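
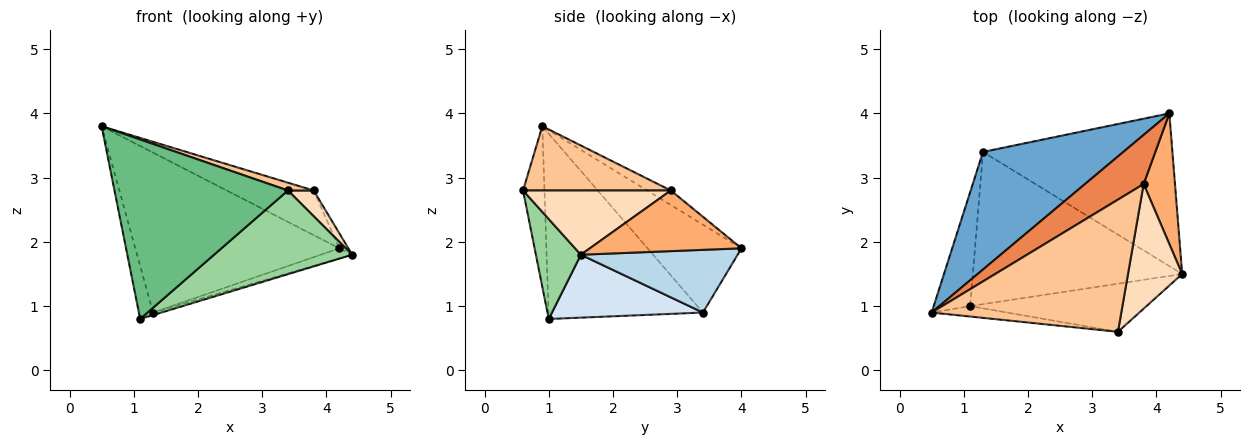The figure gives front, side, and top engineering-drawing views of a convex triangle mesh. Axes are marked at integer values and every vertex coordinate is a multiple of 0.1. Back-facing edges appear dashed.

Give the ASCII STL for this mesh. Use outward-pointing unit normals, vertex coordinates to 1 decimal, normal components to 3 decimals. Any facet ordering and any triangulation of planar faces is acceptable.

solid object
 facet normal -0.348 0.755 0.555
  outer loop
   vertex 1.3 3.4 0.9
   vertex 0.5 0.9 3.8
   vertex 4.2 4.0 1.9
  endloop
 endfacet
 facet normal -0.977 0.089 -0.192
  outer loop
   vertex 1.3 3.4 0.9
   vertex 1.1 1.0 0.8
   vertex 0.5 0.9 3.8
  endloop
 endfacet
 facet normal 0.314 0.063 -0.947
  outer loop
   vertex 1.3 3.4 0.9
   vertex 4.2 4.0 1.9
   vertex 4.4 1.5 1.8
  endloop
 endfacet
 facet normal 0.288 0.016 -0.958
  outer loop
   vertex 1.3 3.4 0.9
   vertex 4.4 1.5 1.8
   vertex 1.1 1.0 0.8
  endloop
 endfacet
 facet normal -0.180 0.661 0.728
  outer loop
   vertex 3.8 2.9 2.8
   vertex 4.2 4.0 1.9
   vertex 0.5 0.9 3.8
  endloop
 endfacet
 facet normal 0.887 0.053 0.459
  outer loop
   vertex 3.8 2.9 2.8
   vertex 4.4 1.5 1.8
   vertex 4.2 4.0 1.9
  endloop
 endfacet
 facet normal 0.320 -0.056 0.946
  outer loop
   vertex 3.4 0.6 2.8
   vertex 3.8 2.9 2.8
   vertex 0.5 0.9 3.8
  endloop
 endfacet
 facet normal 0.758 -0.132 0.639
  outer loop
   vertex 3.4 0.6 2.8
   vertex 4.4 1.5 1.8
   vertex 3.8 2.9 2.8
  endloop
 endfacet
 facet normal -0.122 -0.991 -0.057
  outer loop
   vertex 3.4 0.6 2.8
   vertex 0.5 0.9 3.8
   vertex 1.1 1.0 0.8
  endloop
 endfacet
 facet normal 0.272 -0.835 -0.479
  outer loop
   vertex 3.4 0.6 2.8
   vertex 1.1 1.0 0.8
   vertex 4.4 1.5 1.8
  endloop
 endfacet
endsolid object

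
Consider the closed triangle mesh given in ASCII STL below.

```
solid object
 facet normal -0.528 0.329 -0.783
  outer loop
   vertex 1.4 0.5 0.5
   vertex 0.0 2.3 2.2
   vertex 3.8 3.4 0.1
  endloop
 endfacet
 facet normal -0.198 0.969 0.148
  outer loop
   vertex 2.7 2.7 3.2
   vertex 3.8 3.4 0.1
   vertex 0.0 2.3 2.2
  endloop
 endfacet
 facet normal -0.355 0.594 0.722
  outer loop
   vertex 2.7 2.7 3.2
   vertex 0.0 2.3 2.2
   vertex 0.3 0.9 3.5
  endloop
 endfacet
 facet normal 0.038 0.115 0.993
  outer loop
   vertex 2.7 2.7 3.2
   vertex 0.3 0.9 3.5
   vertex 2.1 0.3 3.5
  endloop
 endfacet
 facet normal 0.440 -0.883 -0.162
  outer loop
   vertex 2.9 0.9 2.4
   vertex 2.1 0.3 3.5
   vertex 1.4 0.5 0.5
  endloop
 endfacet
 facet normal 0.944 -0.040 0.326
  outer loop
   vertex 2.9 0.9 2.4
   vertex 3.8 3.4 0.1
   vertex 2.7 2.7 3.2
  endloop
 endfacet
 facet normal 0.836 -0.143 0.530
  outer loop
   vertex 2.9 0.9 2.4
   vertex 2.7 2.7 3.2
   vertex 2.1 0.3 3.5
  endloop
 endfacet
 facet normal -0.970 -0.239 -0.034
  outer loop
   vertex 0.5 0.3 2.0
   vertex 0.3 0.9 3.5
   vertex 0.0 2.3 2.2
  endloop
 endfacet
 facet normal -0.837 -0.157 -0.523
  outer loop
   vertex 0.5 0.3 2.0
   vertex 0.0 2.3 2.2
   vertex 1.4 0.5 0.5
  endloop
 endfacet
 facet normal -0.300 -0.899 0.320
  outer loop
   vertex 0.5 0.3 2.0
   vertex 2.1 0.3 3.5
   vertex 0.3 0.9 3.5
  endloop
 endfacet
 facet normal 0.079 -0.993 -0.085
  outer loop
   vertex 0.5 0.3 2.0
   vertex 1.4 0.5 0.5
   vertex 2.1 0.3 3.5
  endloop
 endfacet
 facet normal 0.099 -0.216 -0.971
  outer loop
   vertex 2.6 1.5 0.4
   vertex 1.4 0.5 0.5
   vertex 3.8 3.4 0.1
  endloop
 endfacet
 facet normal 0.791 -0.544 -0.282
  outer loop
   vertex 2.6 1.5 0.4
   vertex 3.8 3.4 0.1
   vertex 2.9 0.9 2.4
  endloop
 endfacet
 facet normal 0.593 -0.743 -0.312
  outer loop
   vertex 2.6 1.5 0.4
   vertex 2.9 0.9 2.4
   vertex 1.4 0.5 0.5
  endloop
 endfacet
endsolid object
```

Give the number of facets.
14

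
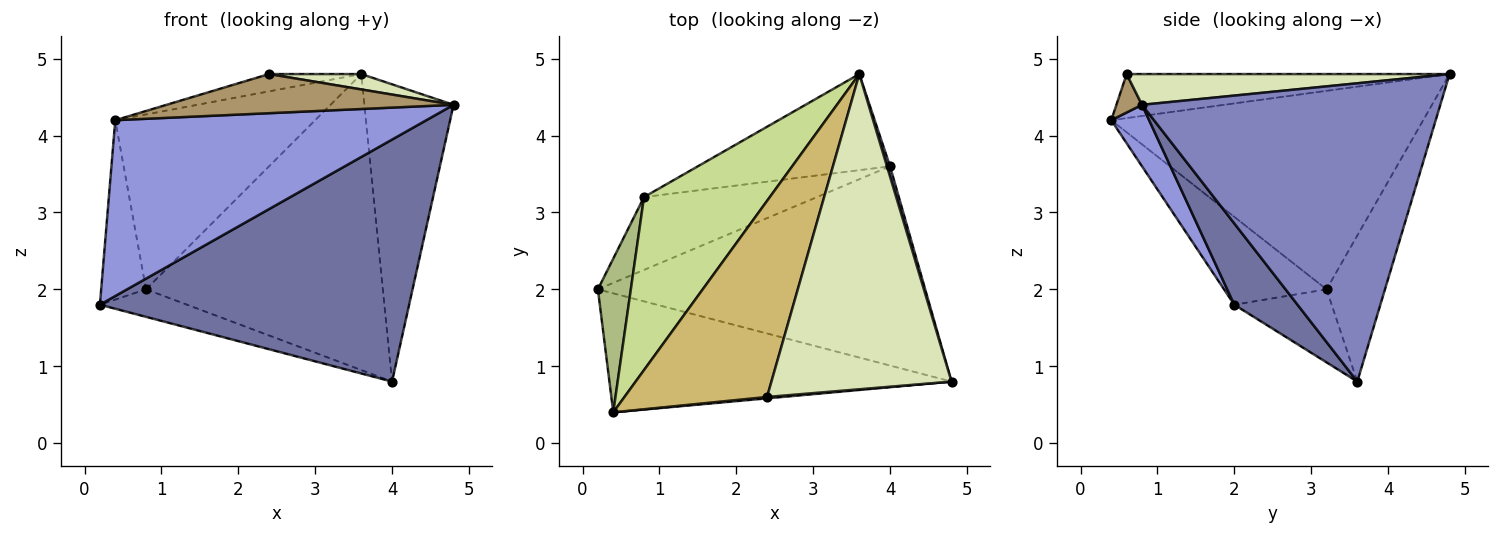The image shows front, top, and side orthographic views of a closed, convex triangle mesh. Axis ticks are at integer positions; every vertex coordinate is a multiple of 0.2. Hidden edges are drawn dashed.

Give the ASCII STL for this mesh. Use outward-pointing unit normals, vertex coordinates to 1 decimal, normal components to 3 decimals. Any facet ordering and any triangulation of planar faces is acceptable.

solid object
 facet normal 0.156 -0.763 -0.628
  outer loop
   vertex 4.0 3.6 0.8
   vertex 4.8 0.8 4.4
   vertex 0.2 2.0 1.8
  endloop
 endfacet
 facet normal 0.958 0.286 0.010
  outer loop
   vertex 4.0 3.6 0.8
   vertex 3.6 4.8 4.8
   vertex 4.8 0.8 4.4
  endloop
 endfacet
 facet normal 0.100 -0.824 -0.558
  outer loop
   vertex 0.4 0.4 4.2
   vertex 0.2 2.0 1.8
   vertex 4.8 0.8 4.4
  endloop
 endfacet
 facet normal -0.367 0.329 -0.870
  outer loop
   vertex 0.8 3.2 2.0
   vertex 4.0 3.6 0.8
   vertex 0.2 2.0 1.8
  endloop
 endfacet
 facet normal -0.228 0.926 -0.301
  outer loop
   vertex 0.8 3.2 2.0
   vertex 3.6 4.8 4.8
   vertex 4.0 3.6 0.8
  endloop
 endfacet
 facet normal -0.866 0.379 0.325
  outer loop
   vertex 0.8 3.2 2.0
   vertex 0.2 2.0 1.8
   vertex 0.4 0.4 4.2
  endloop
 endfacet
 facet normal -0.743 0.476 0.471
  outer loop
   vertex 0.8 3.2 2.0
   vertex 0.4 0.4 4.2
   vertex 3.6 4.8 4.8
  endloop
 endfacet
 facet normal 0.168 -0.048 0.985
  outer loop
   vertex 2.4 0.6 4.8
   vertex 4.8 0.8 4.4
   vertex 3.6 4.8 4.8
  endloop
 endfacet
 facet normal 0.089 -0.995 0.036
  outer loop
   vertex 2.4 0.6 4.8
   vertex 0.4 0.4 4.2
   vertex 4.8 0.8 4.4
  endloop
 endfacet
 facet normal -0.294 0.084 0.952
  outer loop
   vertex 2.4 0.6 4.8
   vertex 3.6 4.8 4.8
   vertex 0.4 0.4 4.2
  endloop
 endfacet
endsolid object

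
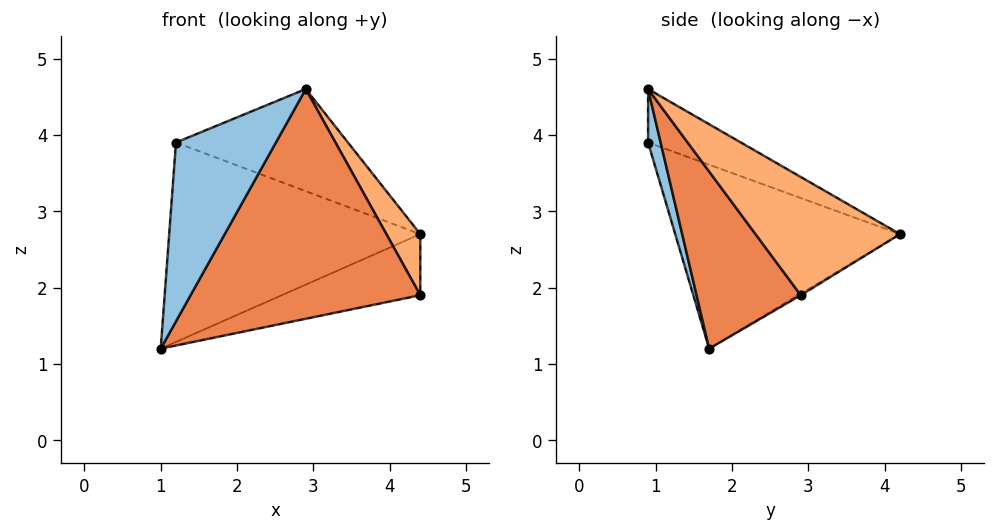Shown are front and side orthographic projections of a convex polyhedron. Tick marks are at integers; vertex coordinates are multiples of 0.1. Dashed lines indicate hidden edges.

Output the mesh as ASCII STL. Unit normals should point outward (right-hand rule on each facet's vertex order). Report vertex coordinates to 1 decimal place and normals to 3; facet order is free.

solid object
 facet normal -0.644 0.719 0.261
  outer loop
   vertex 1.2 0.9 3.9
   vertex 4.4 4.2 2.7
   vertex 1.0 1.7 1.2
  endloop
 endfacet
 facet normal 0.119 -0.949 -0.290
  outer loop
   vertex 1.2 0.9 3.9
   vertex 1.0 1.7 1.2
   vertex 2.9 0.9 4.6
  endloop
 endfacet
 facet normal -0.311 0.576 0.756
  outer loop
   vertex 1.2 0.9 3.9
   vertex 2.9 0.9 4.6
   vertex 4.4 4.2 2.7
  endloop
 endfacet
 facet normal -0.010 0.524 -0.852
  outer loop
   vertex 4.4 2.9 1.9
   vertex 1.0 1.7 1.2
   vertex 4.4 4.2 2.7
  endloop
 endfacet
 facet normal 0.377 -0.832 -0.407
  outer loop
   vertex 4.4 2.9 1.9
   vertex 2.9 0.9 4.6
   vertex 1.0 1.7 1.2
  endloop
 endfacet
 facet normal 0.913 -0.214 0.348
  outer loop
   vertex 4.4 2.9 1.9
   vertex 4.4 4.2 2.7
   vertex 2.9 0.9 4.6
  endloop
 endfacet
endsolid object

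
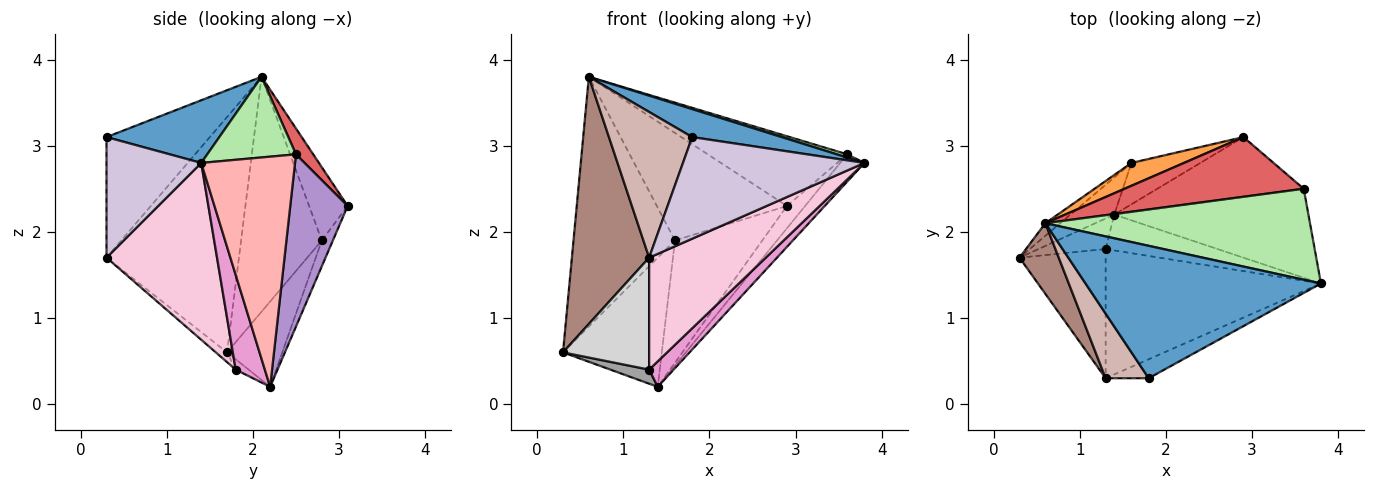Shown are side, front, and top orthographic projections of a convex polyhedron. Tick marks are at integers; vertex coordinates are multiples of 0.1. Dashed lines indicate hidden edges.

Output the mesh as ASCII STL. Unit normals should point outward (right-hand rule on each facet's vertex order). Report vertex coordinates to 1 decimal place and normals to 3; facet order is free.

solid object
 facet normal 0.252 -0.200 0.947
  outer loop
   vertex 1.8 0.3 3.1
   vertex 3.8 1.4 2.8
   vertex 0.6 2.1 3.8
  endloop
 endfacet
 facet normal -0.622 0.782 -0.039
  outer loop
   vertex 1.6 2.8 1.9
   vertex 0.3 1.7 0.6
   vertex 0.6 2.1 3.8
  endloop
 endfacet
 facet normal -0.278 0.940 0.200
  outer loop
   vertex 1.6 2.8 1.9
   vertex 0.6 2.1 3.8
   vertex 2.9 3.1 2.3
  endloop
 endfacet
 facet normal -0.473 0.847 -0.243
  outer loop
   vertex 1.6 2.8 1.9
   vertex 1.4 2.2 0.2
   vertex 0.3 1.7 0.6
  endloop
 endfacet
 facet normal -0.119 0.941 -0.318
  outer loop
   vertex 1.6 2.8 1.9
   vertex 2.9 3.1 2.3
   vertex 1.4 2.2 0.2
  endloop
 endfacet
 facet normal 0.291 -0.034 0.956
  outer loop
   vertex 3.6 2.5 2.9
   vertex 0.6 2.1 3.8
   vertex 3.8 1.4 2.8
  endloop
 endfacet
 facet normal 0.093 0.756 0.647
  outer loop
   vertex 3.6 2.5 2.9
   vertex 2.9 3.1 2.3
   vertex 0.6 2.1 3.8
  endloop
 endfacet
 facet normal 0.750 0.194 -0.633
  outer loop
   vertex 3.6 2.5 2.9
   vertex 3.8 1.4 2.8
   vertex 1.4 2.2 0.2
  endloop
 endfacet
 facet normal 0.741 0.235 -0.630
  outer loop
   vertex 3.6 2.5 2.9
   vertex 1.4 2.2 0.2
   vertex 2.9 3.1 2.3
  endloop
 endfacet
 facet normal 0.457 -0.875 -0.163
  outer loop
   vertex 1.3 0.3 1.7
   vertex 3.8 1.4 2.8
   vertex 1.8 0.3 3.1
  endloop
 endfacet
 facet normal -0.855 -0.499 0.142
  outer loop
   vertex 1.3 0.3 1.7
   vertex 0.6 2.1 3.8
   vertex 0.3 1.7 0.6
  endloop
 endfacet
 facet normal -0.750 -0.604 0.268
  outer loop
   vertex 1.3 0.3 1.7
   vertex 1.8 0.3 3.1
   vertex 0.6 2.1 3.8
  endloop
 endfacet
 facet normal 0.568 -0.477 -0.671
  outer loop
   vertex 1.3 1.8 0.4
   vertex 1.4 2.2 0.2
   vertex 3.8 1.4 2.8
  endloop
 endfacet
 facet normal 0.527 -0.556 -0.642
  outer loop
   vertex 1.3 1.8 0.4
   vertex 3.8 1.4 2.8
   vertex 1.3 0.3 1.7
  endloop
 endfacet
 facet normal -0.138 -0.415 -0.899
  outer loop
   vertex 1.3 1.8 0.4
   vertex 0.3 1.7 0.6
   vertex 1.4 2.2 0.2
  endloop
 endfacet
 facet normal -0.085 -0.653 -0.753
  outer loop
   vertex 1.3 1.8 0.4
   vertex 1.3 0.3 1.7
   vertex 0.3 1.7 0.6
  endloop
 endfacet
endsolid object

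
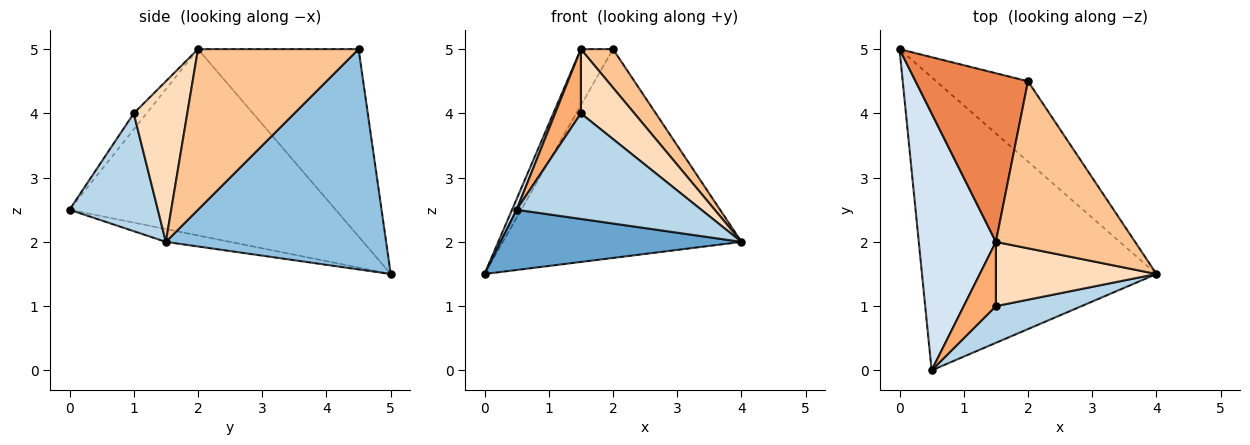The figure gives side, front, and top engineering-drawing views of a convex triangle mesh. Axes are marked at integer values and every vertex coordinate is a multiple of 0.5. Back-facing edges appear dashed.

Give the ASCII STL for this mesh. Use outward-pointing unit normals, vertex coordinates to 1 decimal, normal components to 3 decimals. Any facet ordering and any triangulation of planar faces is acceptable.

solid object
 facet normal -0.054 -0.201 -0.978
  outer loop
   vertex 0.5 0.0 2.5
   vertex 0.0 5.0 1.5
   vertex 4.0 1.5 2.0
  endloop
 endfacet
 facet normal 0.653 0.707 -0.272
  outer loop
   vertex 2.0 4.5 5.0
   vertex 4.0 1.5 2.0
   vertex 0.0 5.0 1.5
  endloop
 endfacet
 facet normal 0.412 -0.861 0.299
  outer loop
   vertex 1.5 1.0 4.0
   vertex 0.5 0.0 2.5
   vertex 4.0 1.5 2.0
  endloop
 endfacet
 facet normal -0.924 -0.016 0.382
  outer loop
   vertex 1.5 2.0 5.0
   vertex 0.0 5.0 1.5
   vertex 0.5 0.0 2.5
  endloop
 endfacet
 facet normal -0.845 0.169 0.507
  outer loop
   vertex 1.5 2.0 5.0
   vertex 2.0 4.5 5.0
   vertex 0.0 5.0 1.5
  endloop
 endfacet
 facet normal -0.333 -0.667 0.667
  outer loop
   vertex 1.5 2.0 5.0
   vertex 0.5 0.0 2.5
   vertex 1.5 1.0 4.0
  endloop
 endfacet
 facet normal 0.747 -0.149 0.648
  outer loop
   vertex 1.5 2.0 5.0
   vertex 4.0 1.5 2.0
   vertex 2.0 4.5 5.0
  endloop
 endfacet
 facet normal 0.577 -0.577 0.577
  outer loop
   vertex 1.5 2.0 5.0
   vertex 1.5 1.0 4.0
   vertex 4.0 1.5 2.0
  endloop
 endfacet
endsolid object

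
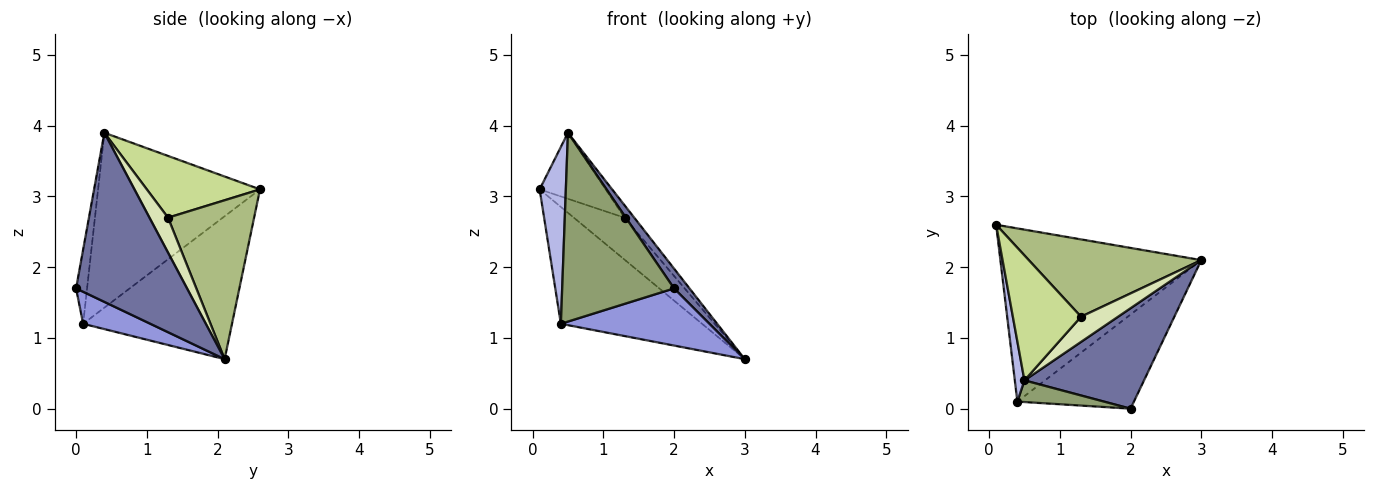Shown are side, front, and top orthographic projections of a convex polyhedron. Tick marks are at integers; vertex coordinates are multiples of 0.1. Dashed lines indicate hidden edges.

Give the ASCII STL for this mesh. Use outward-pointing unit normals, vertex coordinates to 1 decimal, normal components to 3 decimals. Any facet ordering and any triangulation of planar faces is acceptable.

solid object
 facet normal 0.811 -0.113 0.574
  outer loop
   vertex 0.5 0.4 3.9
   vertex 2.0 0.0 1.7
   vertex 3.0 2.1 0.7
  endloop
 endfacet
 facet normal -0.508 0.482 -0.714
  outer loop
   vertex 0.4 0.1 1.2
   vertex 0.1 2.6 3.1
   vertex 3.0 2.1 0.7
  endloop
 endfacet
 facet normal 0.229 -0.505 -0.832
  outer loop
   vertex 0.4 0.1 1.2
   vertex 3.0 2.1 0.7
   vertex 2.0 0.0 1.7
  endloop
 endfacet
 facet normal -0.986 -0.159 0.054
  outer loop
   vertex 0.4 0.1 1.2
   vertex 0.5 0.4 3.9
   vertex 0.1 2.6 3.1
  endloop
 endfacet
 facet normal -0.097 -0.989 0.113
  outer loop
   vertex 0.4 0.1 1.2
   vertex 2.0 0.0 1.7
   vertex 0.5 0.4 3.9
  endloop
 endfacet
 facet normal 0.629 0.371 0.683
  outer loop
   vertex 1.3 1.3 2.7
   vertex 3.0 2.1 0.7
   vertex 0.1 2.6 3.1
  endloop
 endfacet
 facet normal 0.625 0.365 0.690
  outer loop
   vertex 1.3 1.3 2.7
   vertex 0.1 2.6 3.1
   vertex 0.5 0.4 3.9
  endloop
 endfacet
 facet normal 0.646 0.338 0.684
  outer loop
   vertex 1.3 1.3 2.7
   vertex 0.5 0.4 3.9
   vertex 3.0 2.1 0.7
  endloop
 endfacet
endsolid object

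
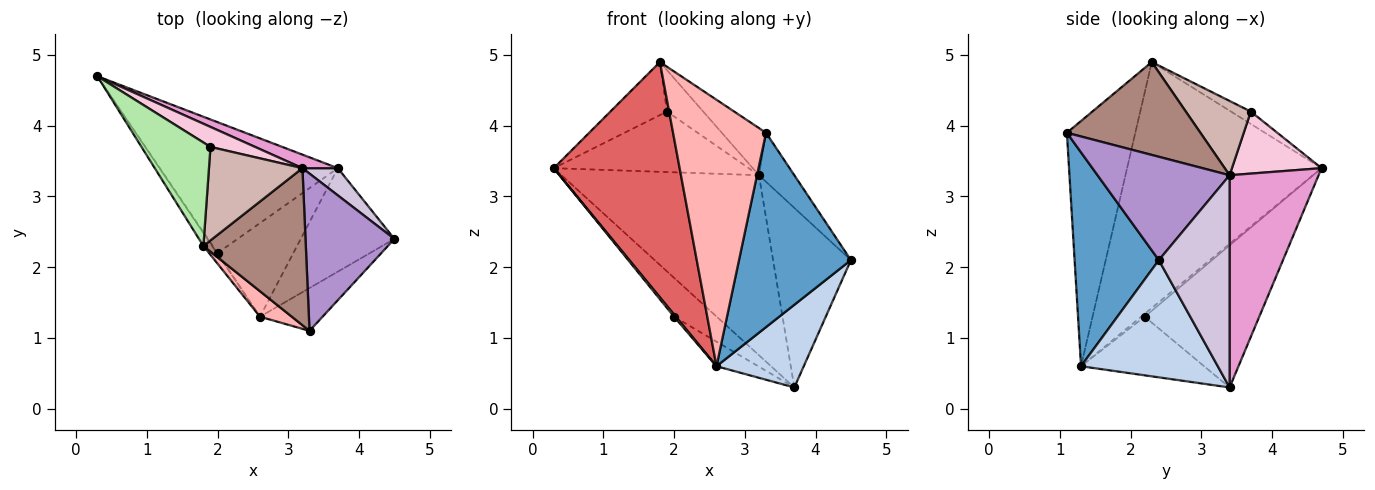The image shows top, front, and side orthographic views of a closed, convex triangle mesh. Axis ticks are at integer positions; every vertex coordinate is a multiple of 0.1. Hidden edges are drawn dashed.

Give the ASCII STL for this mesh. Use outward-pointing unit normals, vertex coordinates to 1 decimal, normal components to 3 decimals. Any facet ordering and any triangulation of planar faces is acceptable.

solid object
 facet normal 0.592 -0.787 -0.173
  outer loop
   vertex 2.6 1.3 0.6
   vertex 4.5 2.4 2.1
   vertex 3.3 1.1 3.9
  endloop
 endfacet
 facet normal 0.699 -0.446 -0.559
  outer loop
   vertex 2.6 1.3 0.6
   vertex 3.7 3.4 0.3
   vertex 4.5 2.4 2.1
  endloop
 endfacet
 facet normal -0.608 0.226 -0.761
  outer loop
   vertex 2.0 2.2 1.3
   vertex 0.3 4.7 3.4
   vertex 3.7 3.4 0.3
  endloop
 endfacet
 facet normal -0.878 -0.439 -0.188
  outer loop
   vertex 2.0 2.2 1.3
   vertex 2.6 1.3 0.6
   vertex 0.3 4.7 3.4
  endloop
 endfacet
 facet normal -0.599 0.203 -0.775
  outer loop
   vertex 2.0 2.2 1.3
   vertex 3.7 3.4 0.3
   vertex 2.6 1.3 0.6
  endloop
 endfacet
 facet normal -0.158 0.451 0.879
  outer loop
   vertex 1.8 2.3 4.9
   vertex 1.9 3.7 4.2
   vertex 0.3 4.7 3.4
  endloop
 endfacet
 facet normal -0.839 -0.543 -0.030
  outer loop
   vertex 1.8 2.3 4.9
   vertex 0.3 4.7 3.4
   vertex 2.6 1.3 0.6
  endloop
 endfacet
 facet normal -0.591 -0.803 0.077
  outer loop
   vertex 1.8 2.3 4.9
   vertex 2.6 1.3 0.6
   vertex 3.3 1.1 3.9
  endloop
 endfacet
 facet normal 0.743 0.199 0.639
  outer loop
   vertex 3.2 3.4 3.3
   vertex 3.3 1.1 3.9
   vertex 4.5 2.4 2.1
  endloop
 endfacet
 facet normal 0.668 0.735 0.111
  outer loop
   vertex 3.2 3.4 3.3
   vertex 4.5 2.4 2.1
   vertex 3.7 3.4 0.3
  endloop
 endfacet
 facet normal 0.656 0.217 0.723
  outer loop
   vertex 3.2 3.4 3.3
   vertex 1.8 2.3 4.9
   vertex 3.3 1.1 3.9
  endloop
 endfacet
 facet normal 0.588 0.328 0.740
  outer loop
   vertex 3.2 3.4 3.3
   vertex 1.9 3.7 4.2
   vertex 1.8 2.3 4.9
  endloop
 endfacet
 facet normal 0.410 0.909 0.068
  outer loop
   vertex 3.2 3.4 3.3
   vertex 3.7 3.4 0.3
   vertex 0.3 4.7 3.4
  endloop
 endfacet
 facet normal 0.400 0.870 0.288
  outer loop
   vertex 3.2 3.4 3.3
   vertex 0.3 4.7 3.4
   vertex 1.9 3.7 4.2
  endloop
 endfacet
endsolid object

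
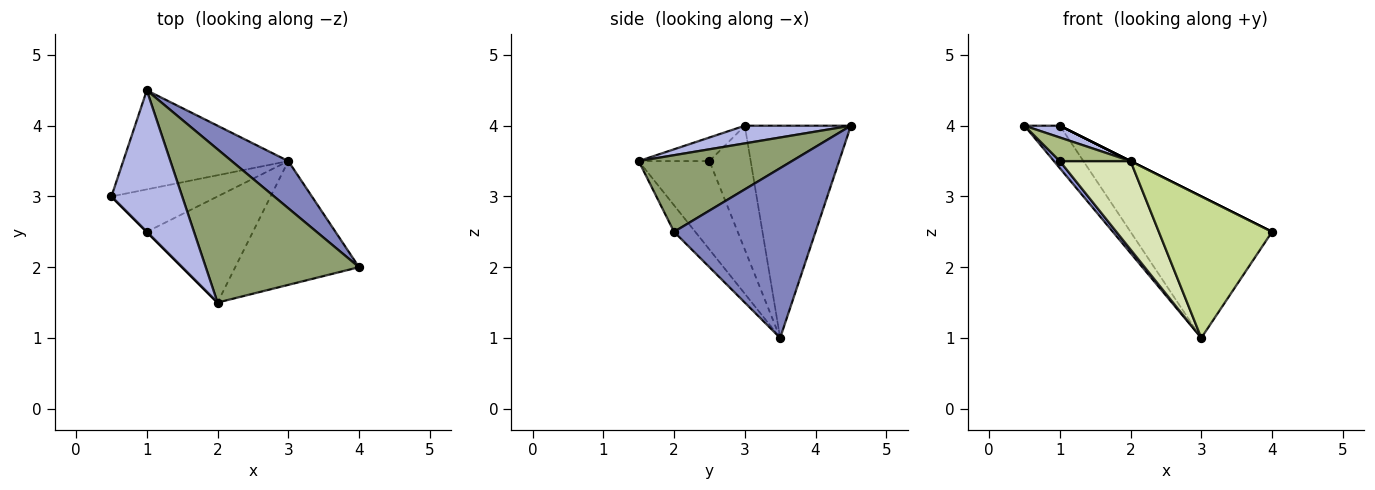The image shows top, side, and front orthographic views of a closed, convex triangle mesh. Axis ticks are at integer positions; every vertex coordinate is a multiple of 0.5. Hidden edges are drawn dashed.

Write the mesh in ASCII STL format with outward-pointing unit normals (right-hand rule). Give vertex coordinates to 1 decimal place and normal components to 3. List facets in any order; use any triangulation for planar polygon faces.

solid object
 facet normal -0.763 0.254 -0.594
  outer loop
   vertex 3.0 3.5 1.0
   vertex 0.5 3.0 4.0
   vertex 1.0 4.5 4.0
  endloop
 endfacet
 facet normal 0.688 0.688 0.229
  outer loop
   vertex 3.0 3.5 1.0
   vertex 1.0 4.5 4.0
   vertex 4.0 2.0 2.5
  endloop
 endfacet
 facet normal -0.755 -0.108 -0.647
  outer loop
   vertex 1.0 2.5 3.5
   vertex 0.5 3.0 4.0
   vertex 3.0 3.5 1.0
  endloop
 endfacet
 facet normal 0.242 -0.081 0.967
  outer loop
   vertex 2.0 1.5 3.5
   vertex 1.0 4.5 4.0
   vertex 0.5 3.0 4.0
  endloop
 endfacet
 facet normal 0.447 0.000 0.894
  outer loop
   vertex 2.0 1.5 3.5
   vertex 4.0 2.0 2.5
   vertex 1.0 4.5 4.0
  endloop
 endfacet
 facet normal -0.707 -0.707 0.000
  outer loop
   vertex 2.0 1.5 3.5
   vertex 0.5 3.0 4.0
   vertex 1.0 2.5 3.5
  endloop
 endfacet
 facet normal -0.140 -0.745 -0.652
  outer loop
   vertex 2.0 1.5 3.5
   vertex 3.0 3.5 1.0
   vertex 4.0 2.0 2.5
  endloop
 endfacet
 facet normal -0.539 -0.539 -0.647
  outer loop
   vertex 2.0 1.5 3.5
   vertex 1.0 2.5 3.5
   vertex 3.0 3.5 1.0
  endloop
 endfacet
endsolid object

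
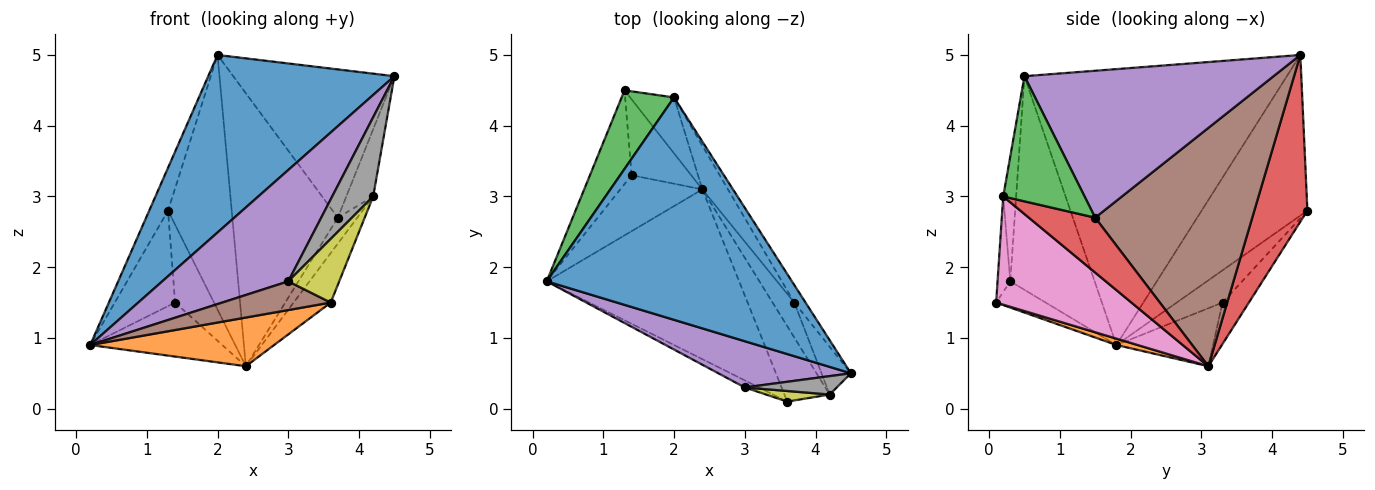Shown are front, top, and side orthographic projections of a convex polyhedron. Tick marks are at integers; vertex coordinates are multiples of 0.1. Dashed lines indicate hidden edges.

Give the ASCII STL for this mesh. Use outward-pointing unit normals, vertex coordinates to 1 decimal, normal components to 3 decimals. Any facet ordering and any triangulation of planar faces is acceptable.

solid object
 facet normal -0.660 -0.468 0.587
  outer loop
   vertex 2.0 4.4 5.0
   vertex 0.2 1.8 0.9
   vertex 4.5 0.5 4.7
  endloop
 endfacet
 facet normal 0.032 -0.276 -0.961
  outer loop
   vertex 3.6 0.1 1.5
   vertex 0.2 1.8 0.9
   vertex 2.4 3.1 0.6
  endloop
 endfacet
 facet normal -0.937 0.167 0.306
  outer loop
   vertex 1.3 4.5 2.8
   vertex 0.2 1.8 0.9
   vertex 2.0 4.4 5.0
  endloop
 endfacet
 facet normal 0.631 0.758 -0.166
  outer loop
   vertex 1.3 4.5 2.8
   vertex 2.0 4.4 5.0
   vertex 2.4 3.1 0.6
  endloop
 endfacet
 facet normal -0.526 -0.786 0.326
  outer loop
   vertex 3.0 0.3 1.8
   vertex 4.5 0.5 4.7
   vertex 0.2 1.8 0.9
  endloop
 endfacet
 facet normal -0.405 -0.888 -0.219
  outer loop
   vertex 3.0 0.3 1.8
   vertex 0.2 1.8 0.9
   vertex 3.6 0.1 1.5
  endloop
 endfacet
 facet normal 0.894 0.245 -0.374
  outer loop
   vertex 4.2 0.2 3.0
   vertex 3.6 0.1 1.5
   vertex 2.4 3.1 0.6
  endloop
 endfacet
 facet normal -0.294 -0.931 0.216
  outer loop
   vertex 4.2 0.2 3.0
   vertex 4.5 0.5 4.7
   vertex 3.0 0.3 1.8
  endloop
 endfacet
 facet normal -0.239 -0.958 0.160
  outer loop
   vertex 4.2 0.2 3.0
   vertex 3.0 0.3 1.8
   vertex 3.6 0.1 1.5
  endloop
 endfacet
 facet normal -0.453 0.619 -0.641
  outer loop
   vertex 1.4 3.3 1.5
   vertex 2.4 3.1 0.6
   vertex 0.2 1.8 0.9
  endloop
 endfacet
 facet normal -0.476 0.627 -0.616
  outer loop
   vertex 1.4 3.3 1.5
   vertex 0.2 1.8 0.9
   vertex 1.3 4.5 2.8
  endloop
 endfacet
 facet normal -0.437 0.644 -0.628
  outer loop
   vertex 1.4 3.3 1.5
   vertex 1.3 4.5 2.8
   vertex 2.4 3.1 0.6
  endloop
 endfacet
 facet normal 0.927 0.306 -0.218
  outer loop
   vertex 3.7 1.5 2.7
   vertex 4.5 0.5 4.7
   vertex 4.2 0.2 3.0
  endloop
 endfacet
 facet normal 0.897 0.263 -0.355
  outer loop
   vertex 3.7 1.5 2.7
   vertex 4.2 0.2 3.0
   vertex 2.4 3.1 0.6
  endloop
 endfacet
 facet normal 0.838 0.542 -0.064
  outer loop
   vertex 3.7 1.5 2.7
   vertex 2.0 4.4 5.0
   vertex 4.5 0.5 4.7
  endloop
 endfacet
 facet normal 0.827 0.555 -0.089
  outer loop
   vertex 3.7 1.5 2.7
   vertex 2.4 3.1 0.6
   vertex 2.0 4.4 5.0
  endloop
 endfacet
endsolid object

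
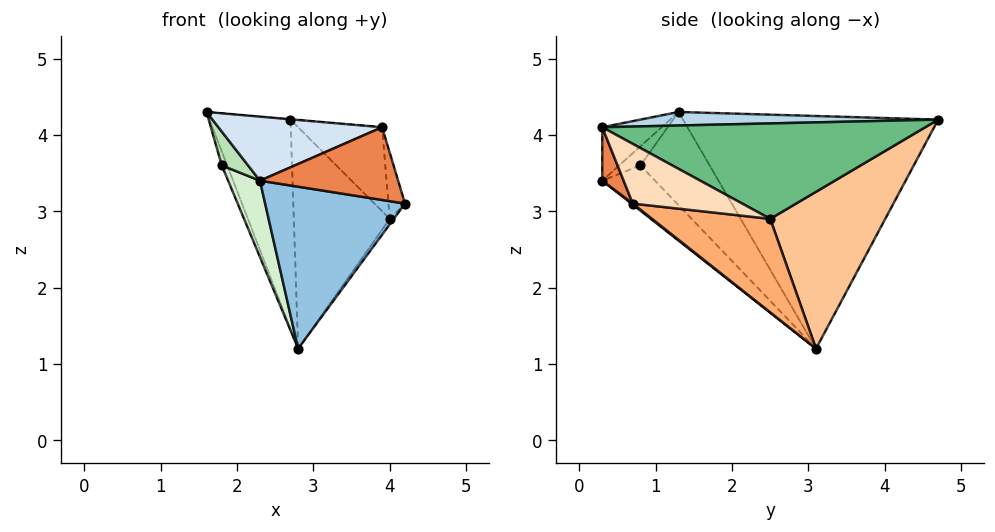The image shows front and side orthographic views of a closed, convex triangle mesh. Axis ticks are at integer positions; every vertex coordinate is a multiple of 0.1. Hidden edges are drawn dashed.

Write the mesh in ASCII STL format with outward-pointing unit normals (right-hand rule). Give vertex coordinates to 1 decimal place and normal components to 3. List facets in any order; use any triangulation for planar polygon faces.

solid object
 facet normal -0.936 0.297 -0.190
  outer loop
   vertex 2.8 3.1 1.2
   vertex 1.6 1.3 4.3
   vertex 2.7 4.7 4.2
  endloop
 endfacet
 facet normal 0.006 -0.618 -0.786
  outer loop
   vertex 2.3 0.3 3.4
   vertex 2.8 3.1 1.2
   vertex 4.2 0.7 3.1
  endloop
 endfacet
 facet normal 0.087 0.001 0.996
  outer loop
   vertex 3.9 0.3 4.1
   vertex 2.7 4.7 4.2
   vertex 1.6 1.3 4.3
  endloop
 endfacet
 facet normal -0.269 -0.741 0.615
  outer loop
   vertex 3.9 0.3 4.1
   vertex 1.6 1.3 4.3
   vertex 2.3 0.3 3.4
  endloop
 endfacet
 facet normal 0.144 -0.933 -0.330
  outer loop
   vertex 3.9 0.3 4.1
   vertex 2.3 0.3 3.4
   vertex 4.2 0.7 3.1
  endloop
 endfacet
 facet normal 0.821 0.028 -0.570
  outer loop
   vertex 4.0 2.5 2.9
   vertex 4.2 0.7 3.1
   vertex 2.8 3.1 1.2
  endloop
 endfacet
 facet normal 0.732 0.611 -0.301
  outer loop
   vertex 4.0 2.5 2.9
   vertex 2.8 3.1 1.2
   vertex 2.7 4.7 4.2
  endloop
 endfacet
 facet normal 0.931 0.141 0.336
  outer loop
   vertex 4.0 2.5 2.9
   vertex 3.9 0.3 4.1
   vertex 4.2 0.7 3.1
  endloop
 endfacet
 facet normal 0.851 0.221 0.476
  outer loop
   vertex 4.0 2.5 2.9
   vertex 2.7 4.7 4.2
   vertex 3.9 0.3 4.1
  endloop
 endfacet
 facet normal -0.944 0.074 -0.322
  outer loop
   vertex 1.8 0.8 3.6
   vertex 1.6 1.3 4.3
   vertex 2.8 3.1 1.2
  endloop
 endfacet
 facet normal -0.587 -0.728 0.352
  outer loop
   vertex 1.8 0.8 3.6
   vertex 2.3 0.3 3.4
   vertex 1.6 1.3 4.3
  endloop
 endfacet
 facet normal -0.652 -0.393 -0.648
  outer loop
   vertex 1.8 0.8 3.6
   vertex 2.8 3.1 1.2
   vertex 2.3 0.3 3.4
  endloop
 endfacet
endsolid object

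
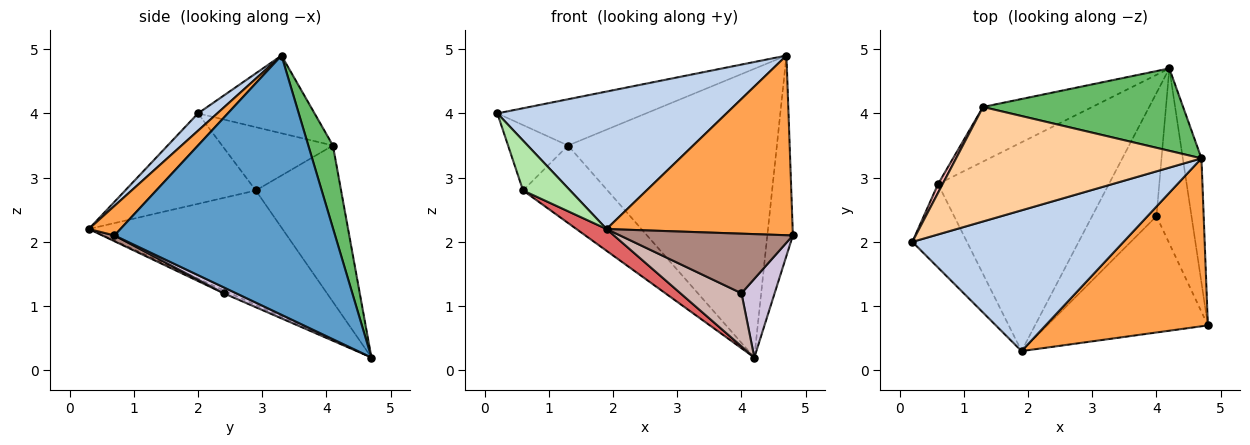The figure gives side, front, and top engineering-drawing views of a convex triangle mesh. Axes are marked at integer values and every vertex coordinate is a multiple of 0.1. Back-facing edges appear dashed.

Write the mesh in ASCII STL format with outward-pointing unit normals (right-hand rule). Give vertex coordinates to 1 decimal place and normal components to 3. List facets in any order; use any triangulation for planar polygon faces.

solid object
 facet normal 0.991 0.115 -0.071
  outer loop
   vertex 4.7 3.3 4.9
   vertex 4.8 0.7 2.1
   vertex 4.2 4.7 0.2
  endloop
 endfacet
 facet normal 0.059 -0.698 0.714
  outer loop
   vertex 1.9 0.3 2.2
   vertex 4.7 3.3 4.9
   vertex 0.2 2.0 4.0
  endloop
 endfacet
 facet normal 0.123 -0.725 0.678
  outer loop
   vertex 1.9 0.3 2.2
   vertex 4.8 0.7 2.1
   vertex 4.7 3.3 4.9
  endloop
 endfacet
 facet normal -0.282 0.359 0.890
  outer loop
   vertex 1.3 4.1 3.5
   vertex 0.2 2.0 4.0
   vertex 4.7 3.3 4.9
  endloop
 endfacet
 facet normal 0.113 0.956 0.273
  outer loop
   vertex 1.3 4.1 3.5
   vertex 4.7 3.3 4.9
   vertex 4.2 4.7 0.2
  endloop
 endfacet
 facet normal -0.818 -0.295 -0.494
  outer loop
   vertex 0.6 2.9 2.8
   vertex 1.9 0.3 2.2
   vertex 0.2 2.0 4.0
  endloop
 endfacet
 facet normal -0.555 -0.086 -0.828
  outer loop
   vertex 0.6 2.9 2.8
   vertex 4.2 4.7 0.2
   vertex 1.9 0.3 2.2
  endloop
 endfacet
 facet normal -0.878 0.475 0.064
  outer loop
   vertex 0.6 2.9 2.8
   vertex 0.2 2.0 4.0
   vertex 1.3 4.1 3.5
  endloop
 endfacet
 facet normal -0.636 0.630 -0.445
  outer loop
   vertex 0.6 2.9 2.8
   vertex 1.3 4.1 3.5
   vertex 4.2 4.7 0.2
  endloop
 endfacet
 facet normal 0.153 -0.405 -0.901
  outer loop
   vertex 4.0 2.4 1.2
   vertex 4.2 4.7 0.2
   vertex 4.8 0.7 2.1
  endloop
 endfacet
 facet normal 0.032 -0.456 -0.890
  outer loop
   vertex 4.0 2.4 1.2
   vertex 4.8 0.7 2.1
   vertex 1.9 0.3 2.2
  endloop
 endfacet
 facet normal -0.042 -0.395 -0.918
  outer loop
   vertex 4.0 2.4 1.2
   vertex 1.9 0.3 2.2
   vertex 4.2 4.7 0.2
  endloop
 endfacet
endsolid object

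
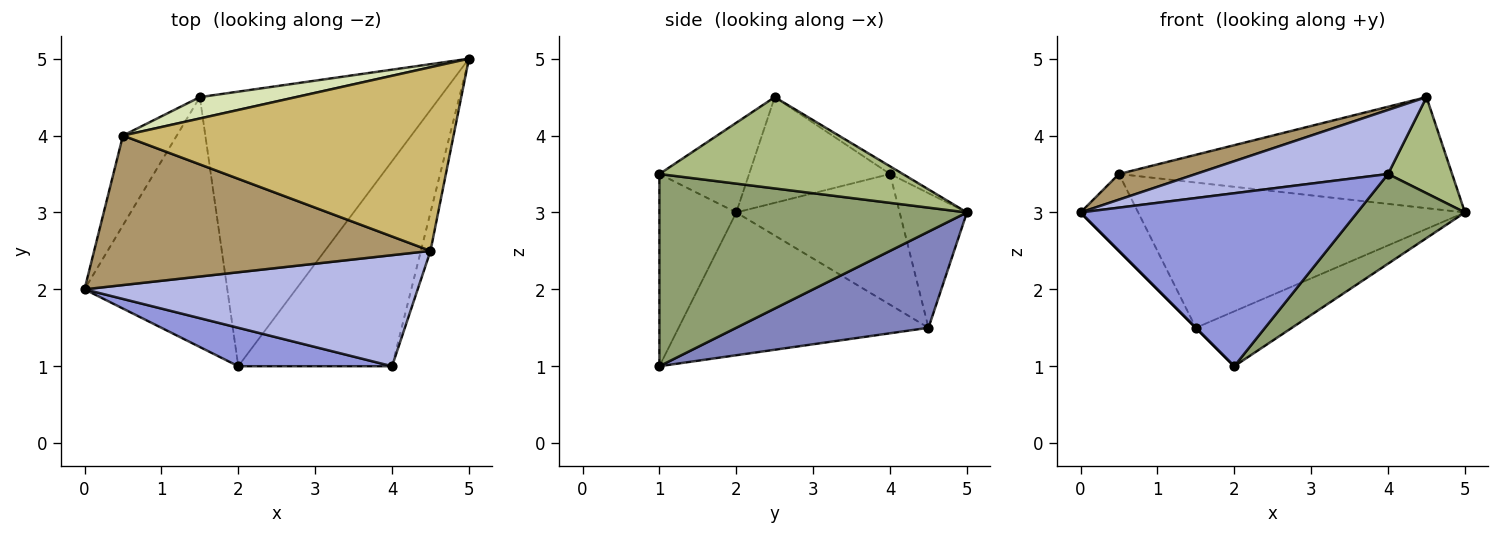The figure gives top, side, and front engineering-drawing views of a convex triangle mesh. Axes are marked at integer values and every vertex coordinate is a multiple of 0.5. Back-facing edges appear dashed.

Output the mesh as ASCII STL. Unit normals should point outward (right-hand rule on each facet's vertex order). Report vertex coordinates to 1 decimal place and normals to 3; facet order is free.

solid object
 facet normal -0.707 0.000 -0.707
  outer loop
   vertex 1.5 4.5 1.5
   vertex 2.0 1.0 1.0
   vertex 0.0 2.0 3.0
  endloop
 endfacet
 facet normal 0.365 0.183 -0.913
  outer loop
   vertex 1.5 4.5 1.5
   vertex 5.0 5.0 3.0
   vertex 2.0 1.0 1.0
  endloop
 endfacet
 facet normal -0.262 -0.942 0.209
  outer loop
   vertex 4.0 1.0 3.5
   vertex 0.0 2.0 3.0
   vertex 2.0 1.0 1.0
  endloop
 endfacet
 facet normal -0.227 -0.487 0.844
  outer loop
   vertex 4.0 1.0 3.5
   vertex 4.5 2.5 4.5
   vertex 0.0 2.0 3.0
  endloop
 endfacet
 facet normal 0.753 -0.264 -0.603
  outer loop
   vertex 4.0 1.0 3.5
   vertex 2.0 1.0 1.0
   vertex 5.0 5.0 3.0
  endloop
 endfacet
 facet normal 0.962 -0.253 -0.101
  outer loop
   vertex 4.0 1.0 3.5
   vertex 5.0 5.0 3.0
   vertex 4.5 2.5 4.5
  endloop
 endfacet
 facet normal -0.879 0.310 -0.362
  outer loop
   vertex 0.5 4.0 3.5
   vertex 1.5 4.5 1.5
   vertex 0.0 2.0 3.0
  endloop
 endfacet
 facet normal -0.200 0.969 0.143
  outer loop
   vertex 0.5 4.0 3.5
   vertex 5.0 5.0 3.0
   vertex 1.5 4.5 1.5
  endloop
 endfacet
 facet normal -0.296 -0.161 0.941
  outer loop
   vertex 0.5 4.0 3.5
   vertex 0.0 2.0 3.0
   vertex 4.5 2.5 4.5
  endloop
 endfacet
 facet normal -0.020 0.517 0.856
  outer loop
   vertex 0.5 4.0 3.5
   vertex 4.5 2.5 4.5
   vertex 5.0 5.0 3.0
  endloop
 endfacet
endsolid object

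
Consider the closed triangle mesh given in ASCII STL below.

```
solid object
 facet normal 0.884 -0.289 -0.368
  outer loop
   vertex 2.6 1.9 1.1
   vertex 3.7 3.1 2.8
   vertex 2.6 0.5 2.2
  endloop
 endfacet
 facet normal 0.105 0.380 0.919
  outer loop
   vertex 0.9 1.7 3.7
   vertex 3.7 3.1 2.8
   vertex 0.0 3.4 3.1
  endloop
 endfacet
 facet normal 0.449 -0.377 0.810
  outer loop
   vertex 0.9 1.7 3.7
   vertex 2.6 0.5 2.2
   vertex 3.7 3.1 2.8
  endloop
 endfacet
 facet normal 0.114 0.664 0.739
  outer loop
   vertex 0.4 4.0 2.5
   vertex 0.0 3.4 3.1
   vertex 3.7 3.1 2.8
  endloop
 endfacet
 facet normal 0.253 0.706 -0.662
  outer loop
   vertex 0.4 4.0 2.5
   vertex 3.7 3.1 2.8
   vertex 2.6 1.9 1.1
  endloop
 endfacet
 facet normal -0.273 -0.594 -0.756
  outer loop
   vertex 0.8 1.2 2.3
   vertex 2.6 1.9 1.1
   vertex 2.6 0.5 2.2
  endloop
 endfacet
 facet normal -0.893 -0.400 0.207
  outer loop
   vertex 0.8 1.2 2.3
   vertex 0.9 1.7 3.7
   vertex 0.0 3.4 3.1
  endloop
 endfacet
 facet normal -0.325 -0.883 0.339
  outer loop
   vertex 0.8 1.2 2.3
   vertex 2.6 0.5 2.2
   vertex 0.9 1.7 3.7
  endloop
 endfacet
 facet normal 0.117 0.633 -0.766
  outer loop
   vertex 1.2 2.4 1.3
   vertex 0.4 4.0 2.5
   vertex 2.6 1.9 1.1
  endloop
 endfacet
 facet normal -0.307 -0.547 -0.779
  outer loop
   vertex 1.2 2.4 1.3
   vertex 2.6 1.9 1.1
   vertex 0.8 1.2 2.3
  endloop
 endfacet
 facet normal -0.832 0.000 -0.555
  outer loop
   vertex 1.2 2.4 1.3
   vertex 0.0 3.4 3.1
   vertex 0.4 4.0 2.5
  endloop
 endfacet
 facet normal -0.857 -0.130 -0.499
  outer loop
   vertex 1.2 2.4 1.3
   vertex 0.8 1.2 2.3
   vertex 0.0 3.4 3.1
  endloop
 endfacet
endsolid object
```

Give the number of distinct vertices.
8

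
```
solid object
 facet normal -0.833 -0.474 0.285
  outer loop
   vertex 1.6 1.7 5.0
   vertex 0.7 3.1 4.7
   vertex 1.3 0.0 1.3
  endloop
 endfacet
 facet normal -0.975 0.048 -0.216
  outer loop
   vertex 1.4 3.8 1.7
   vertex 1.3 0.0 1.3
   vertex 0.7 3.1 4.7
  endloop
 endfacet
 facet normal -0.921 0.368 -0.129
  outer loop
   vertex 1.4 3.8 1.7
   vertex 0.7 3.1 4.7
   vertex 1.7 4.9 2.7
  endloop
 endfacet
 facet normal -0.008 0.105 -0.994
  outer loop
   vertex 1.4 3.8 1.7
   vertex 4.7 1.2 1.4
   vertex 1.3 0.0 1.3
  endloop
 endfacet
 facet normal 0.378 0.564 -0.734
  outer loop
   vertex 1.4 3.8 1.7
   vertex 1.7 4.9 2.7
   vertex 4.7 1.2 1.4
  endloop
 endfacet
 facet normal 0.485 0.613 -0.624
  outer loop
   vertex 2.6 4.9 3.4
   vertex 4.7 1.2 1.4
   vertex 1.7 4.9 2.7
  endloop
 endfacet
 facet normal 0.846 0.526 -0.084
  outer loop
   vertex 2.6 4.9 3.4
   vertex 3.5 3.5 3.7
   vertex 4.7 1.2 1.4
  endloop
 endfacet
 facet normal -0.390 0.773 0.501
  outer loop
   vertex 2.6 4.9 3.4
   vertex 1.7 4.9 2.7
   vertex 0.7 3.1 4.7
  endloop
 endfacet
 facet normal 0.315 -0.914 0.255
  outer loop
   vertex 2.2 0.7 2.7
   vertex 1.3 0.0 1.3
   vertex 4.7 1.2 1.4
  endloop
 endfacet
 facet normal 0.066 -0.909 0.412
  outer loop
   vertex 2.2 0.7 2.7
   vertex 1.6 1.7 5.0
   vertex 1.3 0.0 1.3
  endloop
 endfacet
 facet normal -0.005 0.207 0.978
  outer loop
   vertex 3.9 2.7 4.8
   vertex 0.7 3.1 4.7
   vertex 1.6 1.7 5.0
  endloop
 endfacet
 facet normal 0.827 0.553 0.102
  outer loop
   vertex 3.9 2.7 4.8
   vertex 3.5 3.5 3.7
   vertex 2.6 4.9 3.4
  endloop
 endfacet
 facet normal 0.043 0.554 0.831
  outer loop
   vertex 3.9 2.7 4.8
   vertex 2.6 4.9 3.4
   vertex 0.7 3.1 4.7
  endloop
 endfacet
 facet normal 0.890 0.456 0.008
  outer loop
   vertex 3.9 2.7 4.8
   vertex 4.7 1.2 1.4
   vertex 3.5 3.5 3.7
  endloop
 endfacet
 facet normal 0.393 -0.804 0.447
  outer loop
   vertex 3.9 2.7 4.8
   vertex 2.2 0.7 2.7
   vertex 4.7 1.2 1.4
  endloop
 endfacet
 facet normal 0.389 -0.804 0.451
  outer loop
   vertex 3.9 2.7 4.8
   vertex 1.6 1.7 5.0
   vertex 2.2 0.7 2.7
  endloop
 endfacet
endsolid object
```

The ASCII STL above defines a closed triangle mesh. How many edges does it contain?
24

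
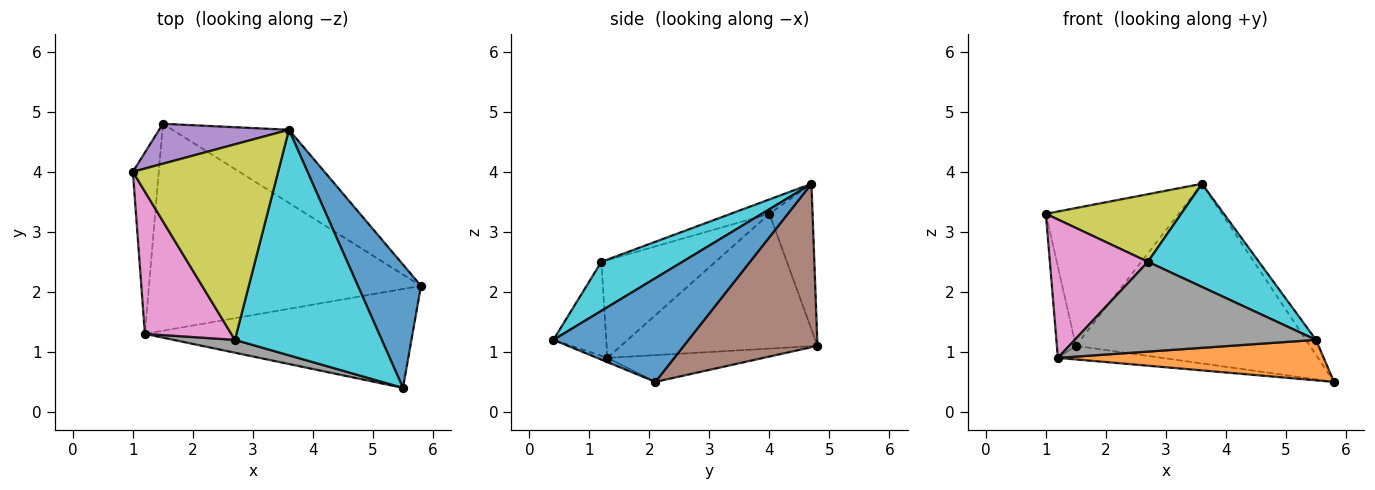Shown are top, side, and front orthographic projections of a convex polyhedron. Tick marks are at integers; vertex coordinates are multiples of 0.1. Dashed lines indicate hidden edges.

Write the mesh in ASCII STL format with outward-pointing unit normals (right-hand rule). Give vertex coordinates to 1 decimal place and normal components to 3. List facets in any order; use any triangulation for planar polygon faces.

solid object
 facet normal 0.853 0.063 0.519
  outer loop
   vertex 3.6 4.7 3.8
   vertex 5.5 0.4 1.2
   vertex 5.8 2.1 0.5
  endloop
 endfacet
 facet normal -0.015 -0.378 -0.925
  outer loop
   vertex 1.2 1.3 0.9
   vertex 5.8 2.1 0.5
   vertex 5.5 0.4 1.2
  endloop
 endfacet
 facet normal -0.978 0.095 -0.188
  outer loop
   vertex 1.5 4.8 1.1
   vertex 1.2 1.3 0.9
   vertex 1.0 4.0 3.3
  endloop
 endfacet
 facet normal -0.098 0.065 -0.993
  outer loop
   vertex 1.5 4.8 1.1
   vertex 5.8 2.1 0.5
   vertex 1.2 1.3 0.9
  endloop
 endfacet
 facet normal -0.298 0.917 0.266
  outer loop
   vertex 1.5 4.8 1.1
   vertex 1.0 4.0 3.3
   vertex 3.6 4.7 3.8
  endloop
 endfacet
 facet normal 0.468 0.819 -0.333
  outer loop
   vertex 1.5 4.8 1.1
   vertex 3.6 4.7 3.8
   vertex 5.8 2.1 0.5
  endloop
 endfacet
 facet normal -0.630 -0.542 0.557
  outer loop
   vertex 2.7 1.2 2.5
   vertex 1.0 4.0 3.3
   vertex 1.2 1.3 0.9
  endloop
 endfacet
 facet normal -0.212 -0.967 0.138
  outer loop
   vertex 2.7 1.2 2.5
   vertex 1.2 1.3 0.9
   vertex 5.5 0.4 1.2
  endloop
 endfacet
 facet normal -0.093 -0.325 0.941
  outer loop
   vertex 2.7 1.2 2.5
   vertex 3.6 4.7 3.8
   vertex 1.0 4.0 3.3
  endloop
 endfacet
 facet normal 0.290 -0.398 0.870
  outer loop
   vertex 2.7 1.2 2.5
   vertex 5.5 0.4 1.2
   vertex 3.6 4.7 3.8
  endloop
 endfacet
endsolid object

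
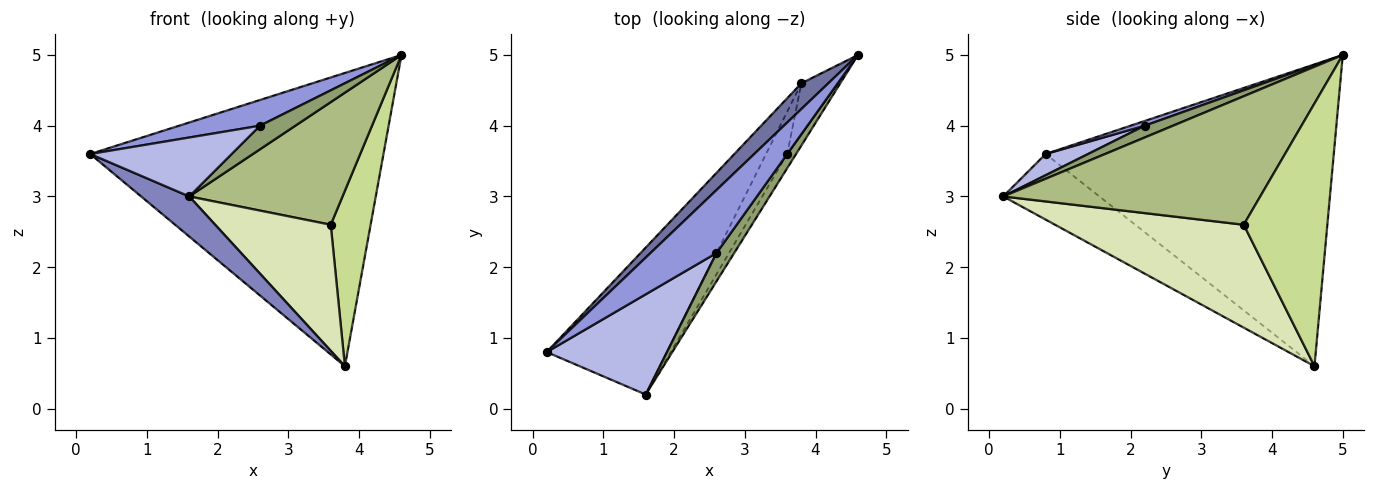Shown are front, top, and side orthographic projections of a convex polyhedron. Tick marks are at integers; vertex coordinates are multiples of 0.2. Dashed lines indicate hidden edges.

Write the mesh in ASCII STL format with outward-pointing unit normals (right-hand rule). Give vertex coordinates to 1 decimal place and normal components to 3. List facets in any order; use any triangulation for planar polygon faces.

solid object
 facet normal -0.699 0.712 0.062
  outer loop
   vertex 3.8 4.6 0.6
   vertex 0.2 0.8 3.6
   vertex 4.6 5.0 5.0
  endloop
 endfacet
 facet normal -0.466 -0.233 -0.854
  outer loop
   vertex 3.8 4.6 0.6
   vertex 1.6 0.2 3.0
   vertex 0.2 0.8 3.6
  endloop
 endfacet
 facet normal 0.066 -0.377 0.924
  outer loop
   vertex 2.6 2.2 4.0
   vertex 4.6 5.0 5.0
   vertex 0.2 0.8 3.6
  endloop
 endfacet
 facet normal 0.150 -0.501 0.852
  outer loop
   vertex 2.6 2.2 4.0
   vertex 0.2 0.8 3.6
   vertex 1.6 0.2 3.0
  endloop
 endfacet
 facet normal 0.456 -0.570 0.684
  outer loop
   vertex 2.6 2.2 4.0
   vertex 1.6 0.2 3.0
   vertex 4.6 5.0 5.0
  endloop
 endfacet
 facet normal 0.857 -0.511 -0.059
  outer loop
   vertex 3.6 3.6 2.6
   vertex 4.6 5.0 5.0
   vertex 1.6 0.2 3.0
  endloop
 endfacet
 facet normal 0.896 -0.427 -0.124
  outer loop
   vertex 3.6 3.6 2.6
   vertex 3.8 4.6 0.6
   vertex 4.6 5.0 5.0
  endloop
 endfacet
 facet normal 0.840 -0.514 -0.173
  outer loop
   vertex 3.6 3.6 2.6
   vertex 1.6 0.2 3.0
   vertex 3.8 4.6 0.6
  endloop
 endfacet
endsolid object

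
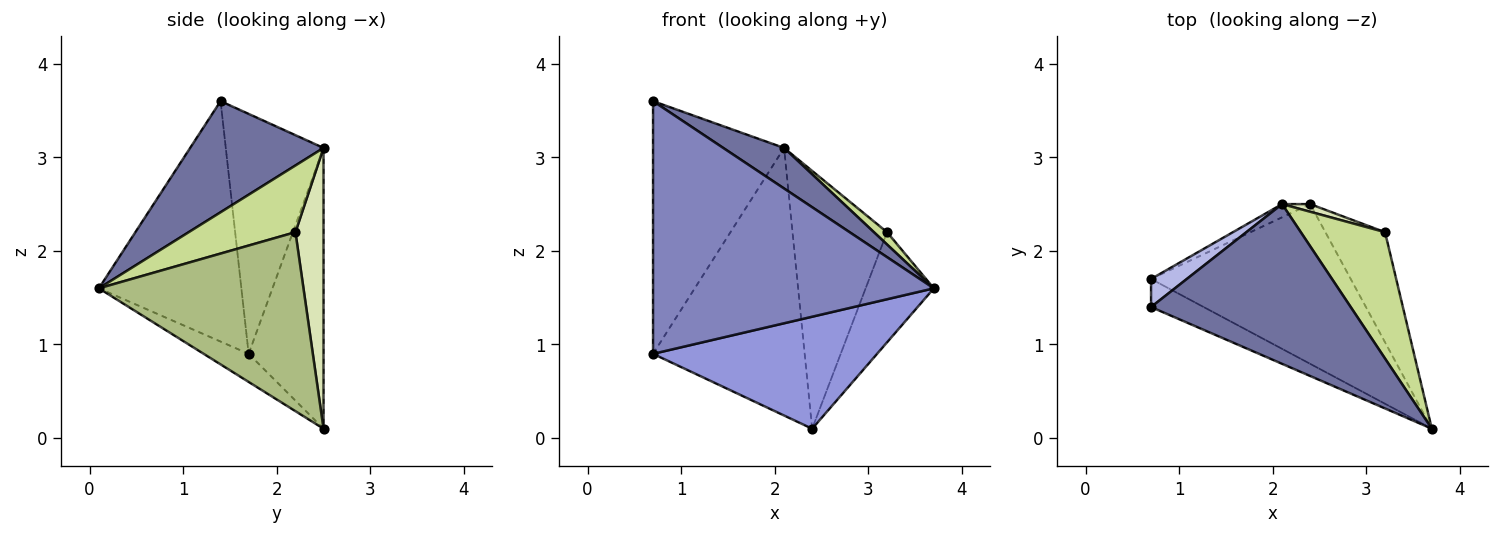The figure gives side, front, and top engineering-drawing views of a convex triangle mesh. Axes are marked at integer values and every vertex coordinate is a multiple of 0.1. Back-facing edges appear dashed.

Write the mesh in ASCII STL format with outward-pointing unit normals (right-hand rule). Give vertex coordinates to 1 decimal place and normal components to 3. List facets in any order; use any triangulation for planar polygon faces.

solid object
 facet normal 0.475 -0.217 0.853
  outer loop
   vertex 2.1 2.5 3.1
   vertex 0.7 1.4 3.6
   vertex 3.7 0.1 1.6
  endloop
 endfacet
 facet normal -0.450 -0.887 -0.099
  outer loop
   vertex 0.7 1.7 0.9
   vertex 3.7 0.1 1.6
   vertex 0.7 1.4 3.6
  endloop
 endfacet
 facet normal -0.114 -0.570 -0.813
  outer loop
   vertex 0.7 1.7 0.9
   vertex 2.4 2.5 0.1
   vertex 3.7 0.1 1.6
  endloop
 endfacet
 facet normal -0.596 0.798 0.089
  outer loop
   vertex 0.7 1.7 0.9
   vertex 0.7 1.4 3.6
   vertex 2.1 2.5 3.1
  endloop
 endfacet
 facet normal -0.442 0.896 -0.044
  outer loop
   vertex 0.7 1.7 0.9
   vertex 2.1 2.5 3.1
   vertex 2.4 2.5 0.1
  endloop
 endfacet
 facet normal 0.905 0.302 -0.302
  outer loop
   vertex 3.2 2.2 2.2
   vertex 3.7 0.1 1.6
   vertex 2.4 2.5 0.1
  endloop
 endfacet
 facet normal 0.619 -0.076 0.782
  outer loop
   vertex 3.2 2.2 2.2
   vertex 2.1 2.5 3.1
   vertex 3.7 0.1 1.6
  endloop
 endfacet
 facet normal 0.285 0.958 0.028
  outer loop
   vertex 3.2 2.2 2.2
   vertex 2.4 2.5 0.1
   vertex 2.1 2.5 3.1
  endloop
 endfacet
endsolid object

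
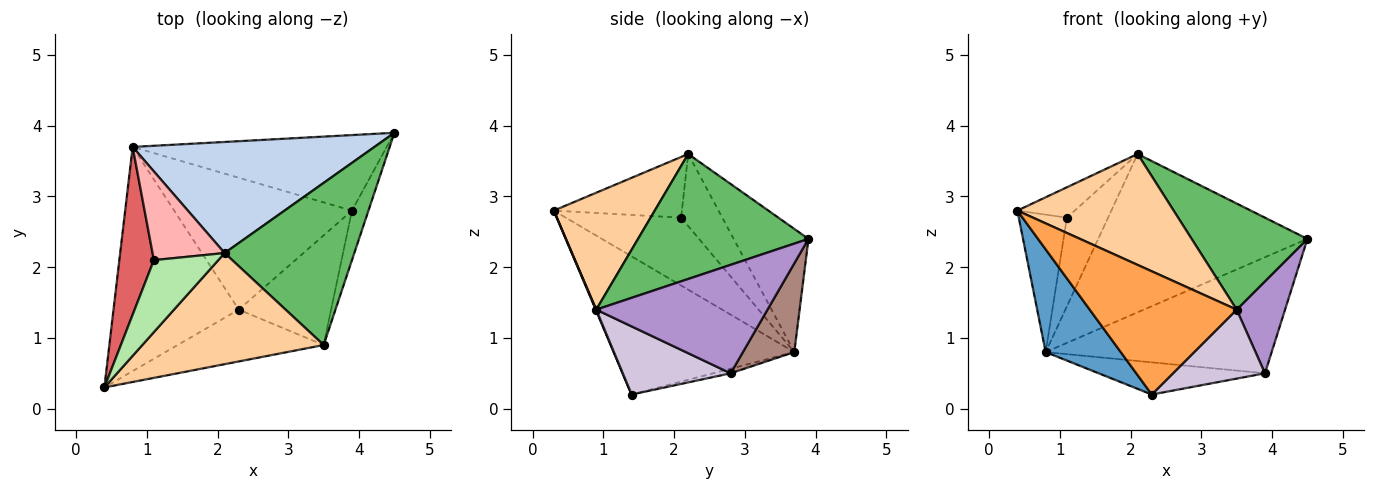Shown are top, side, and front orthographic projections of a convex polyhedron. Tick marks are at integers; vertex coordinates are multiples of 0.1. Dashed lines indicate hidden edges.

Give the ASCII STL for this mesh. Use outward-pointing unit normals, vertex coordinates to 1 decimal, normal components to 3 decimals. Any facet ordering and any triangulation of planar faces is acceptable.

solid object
 facet normal -0.708 -0.294 -0.642
  outer loop
   vertex 0.8 3.7 0.8
   vertex 2.3 1.4 0.2
   vertex 0.4 0.3 2.8
  endloop
 endfacet
 facet normal -0.281 0.786 0.551
  outer loop
   vertex 0.8 3.7 0.8
   vertex 2.1 2.2 3.6
   vertex 4.5 3.9 2.4
  endloop
 endfacet
 facet normal 0.003 -0.922 -0.388
  outer loop
   vertex 3.5 0.9 1.4
   vertex 0.4 0.3 2.8
   vertex 2.3 1.4 0.2
  endloop
 endfacet
 facet normal 0.415 -0.643 0.644
  outer loop
   vertex 3.5 0.9 1.4
   vertex 2.1 2.2 3.6
   vertex 0.4 0.3 2.8
  endloop
 endfacet
 facet normal 0.628 -0.426 0.651
  outer loop
   vertex 3.5 0.9 1.4
   vertex 4.5 3.9 2.4
   vertex 2.1 2.2 3.6
  endloop
 endfacet
 facet normal -0.656 0.294 0.696
  outer loop
   vertex 1.1 2.1 2.7
   vertex 0.4 0.3 2.8
   vertex 2.1 2.2 3.6
  endloop
 endfacet
 facet normal -0.835 0.348 0.425
  outer loop
   vertex 1.1 2.1 2.7
   vertex 0.8 3.7 0.8
   vertex 0.4 0.3 2.8
  endloop
 endfacet
 facet normal -0.577 0.577 0.577
  outer loop
   vertex 1.1 2.1 2.7
   vertex 2.1 2.2 3.6
   vertex 0.8 3.7 0.8
  endloop
 endfacet
 facet normal 0.952 -0.269 -0.145
  outer loop
   vertex 3.9 2.8 0.5
   vertex 4.5 3.9 2.4
   vertex 3.5 0.9 1.4
  endloop
 endfacet
 facet normal 0.530 -0.452 -0.718
  outer loop
   vertex 3.9 2.8 0.5
   vertex 3.5 0.9 1.4
   vertex 2.3 1.4 0.2
  endloop
 endfacet
 facet normal 0.187 0.823 -0.536
  outer loop
   vertex 3.9 2.8 0.5
   vertex 0.8 3.7 0.8
   vertex 4.5 3.9 2.4
  endloop
 endfacet
 facet normal -0.025 0.237 -0.971
  outer loop
   vertex 3.9 2.8 0.5
   vertex 2.3 1.4 0.2
   vertex 0.8 3.7 0.8
  endloop
 endfacet
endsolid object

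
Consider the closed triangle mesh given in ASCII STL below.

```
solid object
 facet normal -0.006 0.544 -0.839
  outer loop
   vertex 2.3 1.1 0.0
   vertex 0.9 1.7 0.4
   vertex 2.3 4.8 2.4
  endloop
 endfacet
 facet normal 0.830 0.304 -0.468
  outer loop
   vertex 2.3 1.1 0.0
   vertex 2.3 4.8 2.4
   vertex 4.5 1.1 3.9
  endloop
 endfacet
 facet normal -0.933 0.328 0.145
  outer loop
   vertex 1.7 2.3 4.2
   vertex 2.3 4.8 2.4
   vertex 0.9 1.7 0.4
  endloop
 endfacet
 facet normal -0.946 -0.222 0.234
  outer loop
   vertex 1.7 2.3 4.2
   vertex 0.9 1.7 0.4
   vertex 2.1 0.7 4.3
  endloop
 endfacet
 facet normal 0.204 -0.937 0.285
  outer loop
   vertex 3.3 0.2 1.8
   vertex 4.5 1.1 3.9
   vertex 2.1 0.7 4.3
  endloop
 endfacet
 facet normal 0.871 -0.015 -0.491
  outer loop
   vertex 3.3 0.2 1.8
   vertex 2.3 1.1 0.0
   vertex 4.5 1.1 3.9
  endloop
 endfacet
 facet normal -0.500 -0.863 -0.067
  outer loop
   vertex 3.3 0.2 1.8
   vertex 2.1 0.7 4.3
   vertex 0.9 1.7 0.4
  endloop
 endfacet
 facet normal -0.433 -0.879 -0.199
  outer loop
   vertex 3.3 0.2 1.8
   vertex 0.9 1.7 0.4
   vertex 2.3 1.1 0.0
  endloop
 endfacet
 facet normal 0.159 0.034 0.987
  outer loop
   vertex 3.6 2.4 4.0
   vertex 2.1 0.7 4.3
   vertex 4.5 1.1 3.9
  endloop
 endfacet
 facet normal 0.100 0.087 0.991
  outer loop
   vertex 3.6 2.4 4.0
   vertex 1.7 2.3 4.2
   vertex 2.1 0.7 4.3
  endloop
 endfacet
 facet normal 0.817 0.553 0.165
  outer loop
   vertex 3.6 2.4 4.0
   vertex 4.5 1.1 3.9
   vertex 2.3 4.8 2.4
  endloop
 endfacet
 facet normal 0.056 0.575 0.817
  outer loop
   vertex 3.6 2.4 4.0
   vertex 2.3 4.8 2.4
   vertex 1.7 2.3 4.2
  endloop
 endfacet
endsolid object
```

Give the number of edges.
18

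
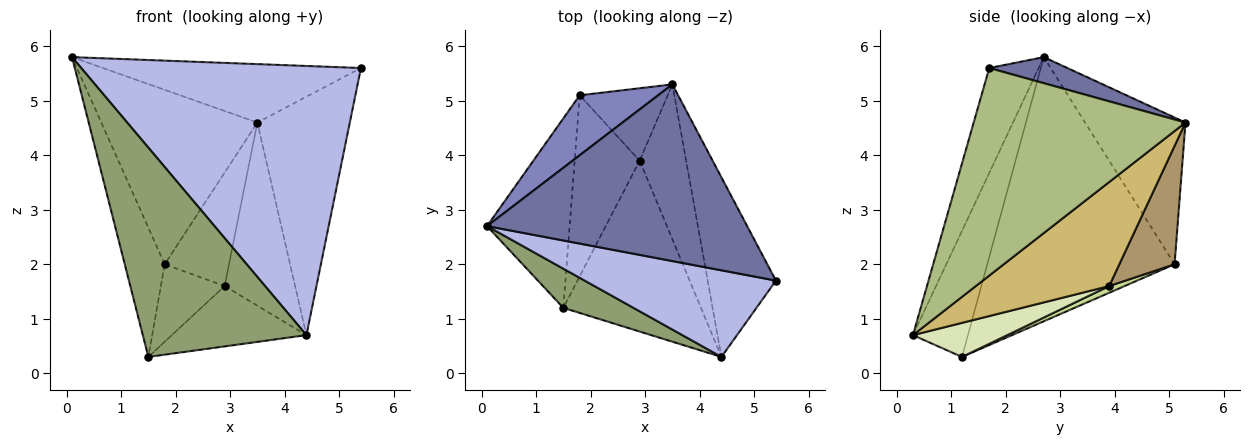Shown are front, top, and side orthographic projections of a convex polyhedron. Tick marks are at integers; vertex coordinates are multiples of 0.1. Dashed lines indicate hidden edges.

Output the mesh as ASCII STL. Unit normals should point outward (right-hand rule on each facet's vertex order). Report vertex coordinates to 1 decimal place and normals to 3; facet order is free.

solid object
 facet normal 0.095 0.312 0.945
  outer loop
   vertex 3.5 5.3 4.6
   vertex 0.1 2.7 5.8
   vertex 5.4 1.7 5.6
  endloop
 endfacet
 facet normal -0.520 0.808 0.278
  outer loop
   vertex 1.8 5.1 2.0
   vertex 0.1 2.7 5.8
   vertex 3.5 5.3 4.6
  endloop
 endfacet
 facet normal -0.935 0.199 -0.292
  outer loop
   vertex 1.8 5.1 2.0
   vertex 1.5 1.2 0.3
   vertex 0.1 2.7 5.8
  endloop
 endfacet
 facet normal -0.166 -0.939 0.302
  outer loop
   vertex 4.4 0.3 0.7
   vertex 5.4 1.7 5.6
   vertex 0.1 2.7 5.8
  endloop
 endfacet
 facet normal -0.314 -0.933 0.175
  outer loop
   vertex 4.4 0.3 0.7
   vertex 0.1 2.7 5.8
   vertex 1.5 1.2 0.3
  endloop
 endfacet
 facet normal 0.878 0.383 -0.289
  outer loop
   vertex 4.4 0.3 0.7
   vertex 3.5 5.3 4.6
   vertex 5.4 1.7 5.6
  endloop
 endfacet
 facet normal 0.094 0.392 -0.915
  outer loop
   vertex 2.9 3.9 1.6
   vertex 1.5 1.2 0.3
   vertex 1.8 5.1 2.0
  endloop
 endfacet
 facet normal 0.227 0.324 -0.918
  outer loop
   vertex 2.9 3.9 1.6
   vertex 4.4 0.3 0.7
   vertex 1.5 1.2 0.3
  endloop
 endfacet
 facet normal 0.586 0.683 -0.436
  outer loop
   vertex 2.9 3.9 1.6
   vertex 1.8 5.1 2.0
   vertex 3.5 5.3 4.6
  endloop
 endfacet
 facet normal 0.822 0.434 -0.367
  outer loop
   vertex 2.9 3.9 1.6
   vertex 3.5 5.3 4.6
   vertex 4.4 0.3 0.7
  endloop
 endfacet
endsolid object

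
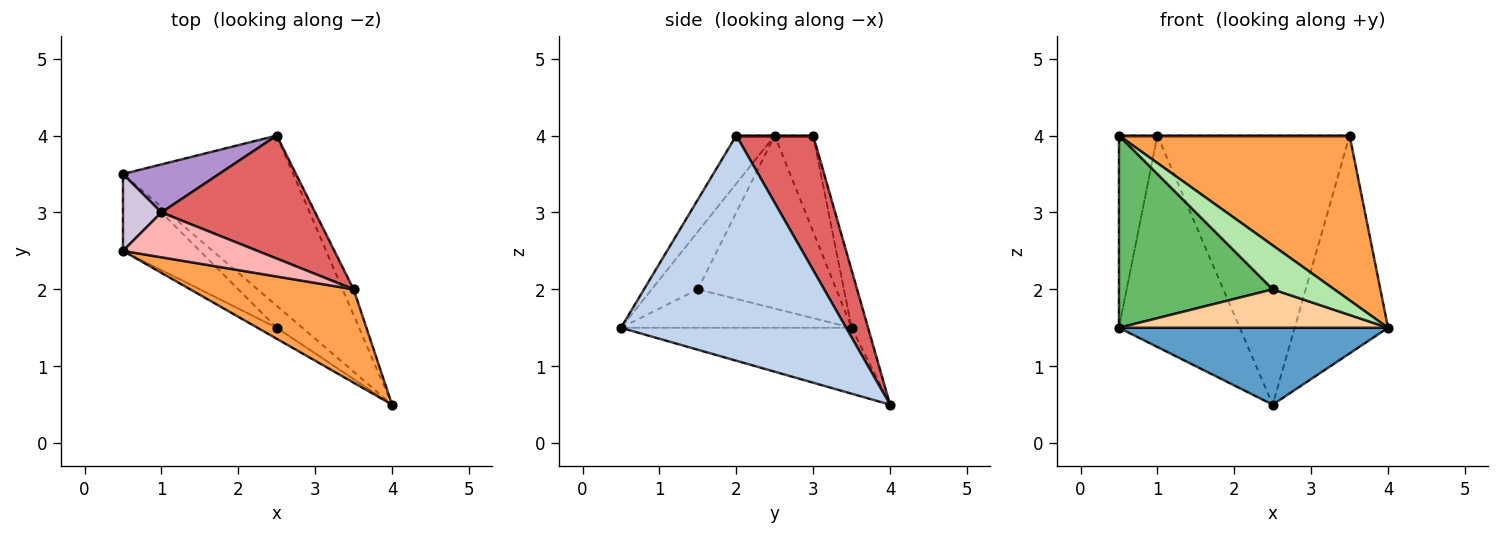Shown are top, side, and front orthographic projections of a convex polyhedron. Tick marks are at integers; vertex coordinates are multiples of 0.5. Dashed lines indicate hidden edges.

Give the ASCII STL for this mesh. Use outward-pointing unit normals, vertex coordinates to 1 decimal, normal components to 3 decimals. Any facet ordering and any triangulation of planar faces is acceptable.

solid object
 facet normal -0.333 -0.388 -0.859
  outer loop
   vertex 2.5 4.0 0.5
   vertex 4.0 0.5 1.5
   vertex 0.5 3.5 1.5
  endloop
 endfacet
 facet normal 0.923 0.383 -0.045
  outer loop
   vertex 3.5 2.0 4.0
   vertex 4.0 0.5 1.5
   vertex 2.5 4.0 0.5
  endloop
 endfacet
 facet normal -0.144 -0.861 0.488
  outer loop
   vertex 0.5 2.5 4.0
   vertex 4.0 0.5 1.5
   vertex 3.5 2.0 4.0
  endloop
 endfacet
 facet normal -0.597 -0.697 -0.398
  outer loop
   vertex 2.5 1.5 2.0
   vertex 0.5 3.5 1.5
   vertex 4.0 0.5 1.5
  endloop
 endfacet
 facet normal -0.641 -0.712 -0.285
  outer loop
   vertex 2.5 1.5 2.0
   vertex 0.5 2.5 4.0
   vertex 0.5 3.5 1.5
  endloop
 endfacet
 facet normal -0.588 -0.784 -0.196
  outer loop
   vertex 2.5 1.5 2.0
   vertex 4.0 0.5 1.5
   vertex 0.5 2.5 4.0
  endloop
 endfacet
 facet normal 0.342 0.855 0.391
  outer loop
   vertex 1.0 3.0 4.0
   vertex 3.5 2.0 4.0
   vertex 2.5 4.0 0.5
  endloop
 endfacet
 facet normal 0.000 0.000 1.000
  outer loop
   vertex 1.0 3.0 4.0
   vertex 0.5 2.5 4.0
   vertex 3.5 2.0 4.0
  endloop
 endfacet
 facet normal -0.132 0.967 0.220
  outer loop
   vertex 1.0 3.0 4.0
   vertex 2.5 4.0 0.5
   vertex 0.5 3.5 1.5
  endloop
 endfacet
 facet normal -0.680 0.680 0.272
  outer loop
   vertex 1.0 3.0 4.0
   vertex 0.5 3.5 1.5
   vertex 0.5 2.5 4.0
  endloop
 endfacet
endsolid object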